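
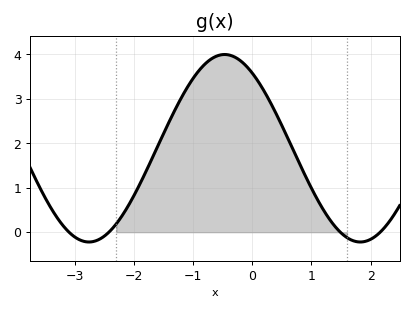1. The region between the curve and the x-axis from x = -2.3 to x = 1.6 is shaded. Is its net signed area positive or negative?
positive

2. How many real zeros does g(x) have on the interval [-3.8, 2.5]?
4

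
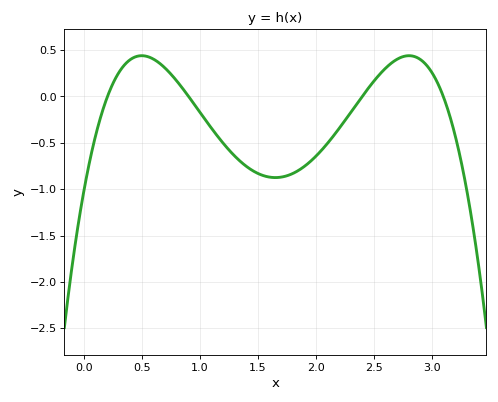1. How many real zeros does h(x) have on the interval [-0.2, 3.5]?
4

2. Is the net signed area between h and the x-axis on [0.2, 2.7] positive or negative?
negative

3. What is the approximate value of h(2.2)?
-0.346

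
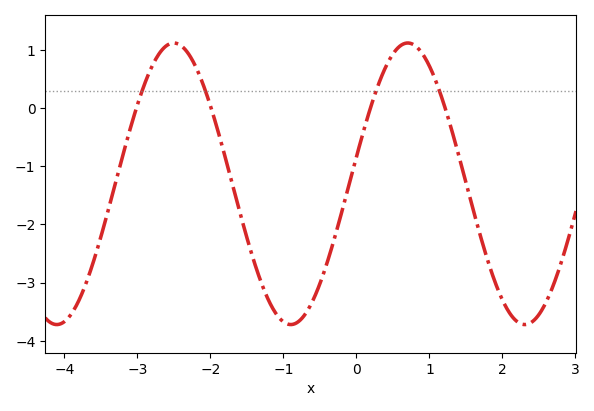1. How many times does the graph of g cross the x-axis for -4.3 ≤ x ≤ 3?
4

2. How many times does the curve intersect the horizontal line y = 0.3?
4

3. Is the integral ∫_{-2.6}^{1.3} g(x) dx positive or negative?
negative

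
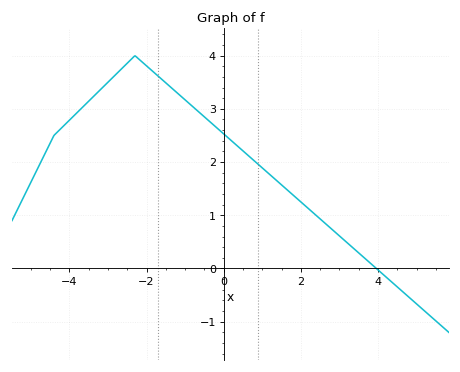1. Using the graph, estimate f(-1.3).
3.36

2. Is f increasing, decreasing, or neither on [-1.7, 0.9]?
decreasing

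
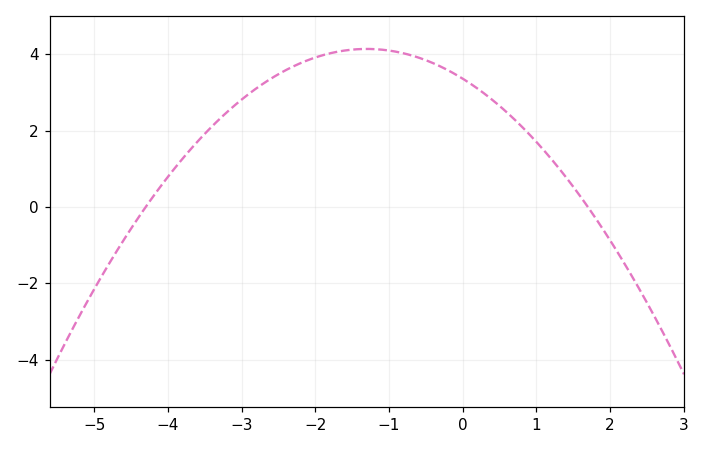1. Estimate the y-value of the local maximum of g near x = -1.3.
4.14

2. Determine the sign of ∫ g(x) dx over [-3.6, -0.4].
positive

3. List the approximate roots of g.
-4.3, 1.7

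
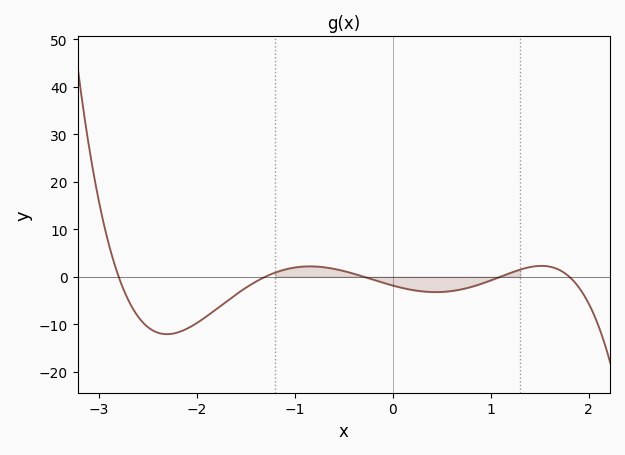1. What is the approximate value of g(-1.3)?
0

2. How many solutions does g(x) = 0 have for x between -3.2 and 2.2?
5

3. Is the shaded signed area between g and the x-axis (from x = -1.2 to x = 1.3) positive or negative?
negative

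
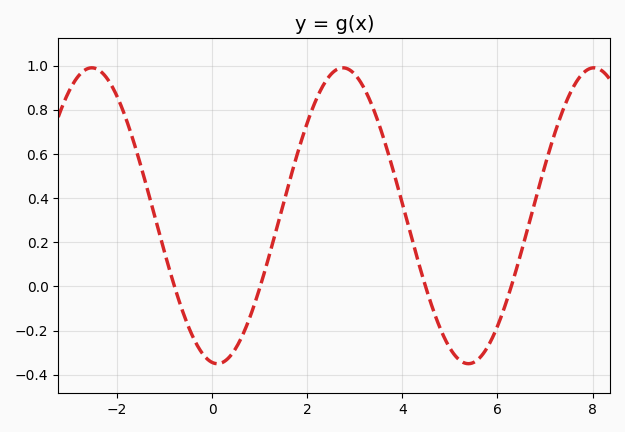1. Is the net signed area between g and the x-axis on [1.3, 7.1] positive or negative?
positive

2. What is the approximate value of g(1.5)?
0.38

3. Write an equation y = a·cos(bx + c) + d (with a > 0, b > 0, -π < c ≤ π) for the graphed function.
y = 0.67cos(1.2x + 3) + 0.32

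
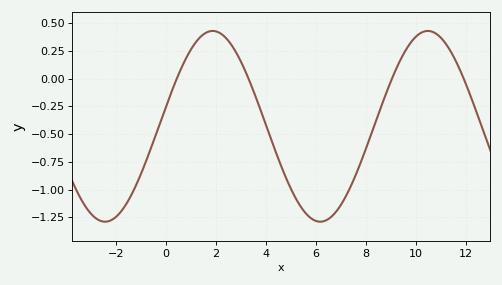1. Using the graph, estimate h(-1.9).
-1.23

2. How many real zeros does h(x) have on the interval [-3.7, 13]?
4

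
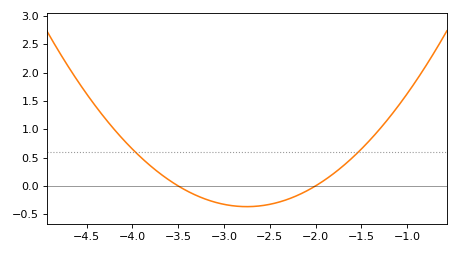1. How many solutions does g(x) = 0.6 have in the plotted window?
2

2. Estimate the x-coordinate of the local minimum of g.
-2.8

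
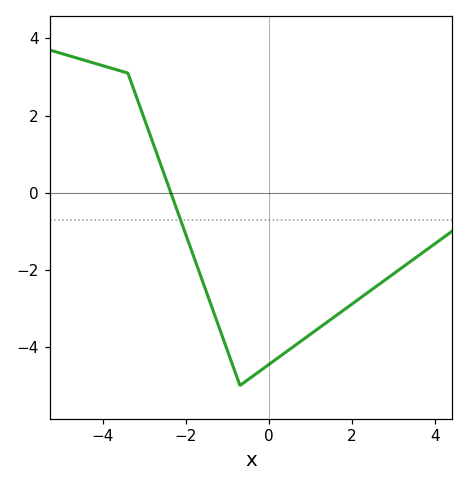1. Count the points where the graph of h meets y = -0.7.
1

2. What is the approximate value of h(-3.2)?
2.6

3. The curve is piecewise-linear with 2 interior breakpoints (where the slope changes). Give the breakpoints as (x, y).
(-3.4, 3.1); (-0.7, -5)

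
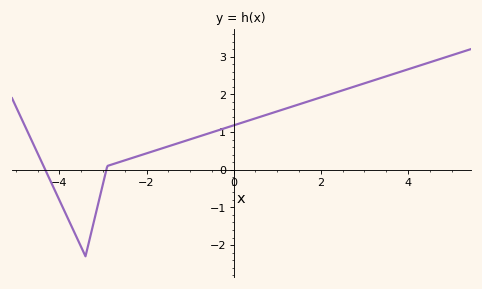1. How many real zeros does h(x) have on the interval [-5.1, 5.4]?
2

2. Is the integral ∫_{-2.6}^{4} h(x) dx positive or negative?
positive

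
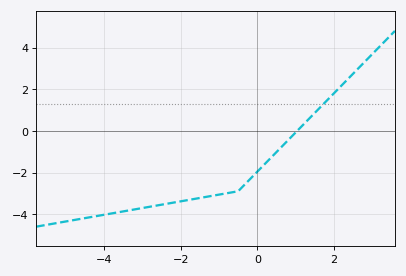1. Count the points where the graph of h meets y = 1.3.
1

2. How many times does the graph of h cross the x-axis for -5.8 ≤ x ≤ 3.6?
1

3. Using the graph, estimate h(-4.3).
-4.12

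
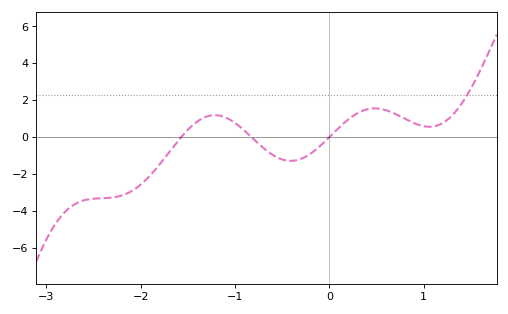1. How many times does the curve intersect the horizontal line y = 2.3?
1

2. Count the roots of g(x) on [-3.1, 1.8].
3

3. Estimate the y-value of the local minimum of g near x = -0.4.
-1.2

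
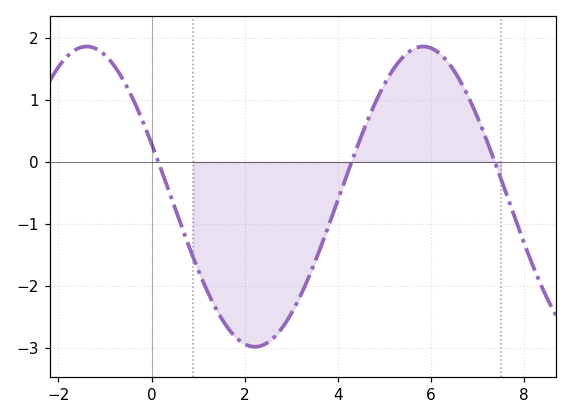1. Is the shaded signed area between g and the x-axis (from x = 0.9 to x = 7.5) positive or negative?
negative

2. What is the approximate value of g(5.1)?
1.4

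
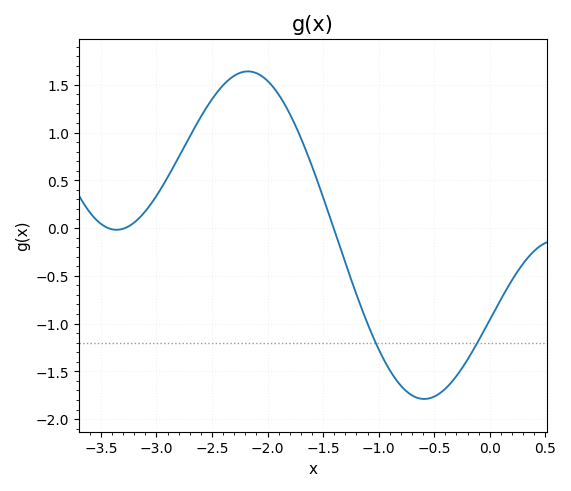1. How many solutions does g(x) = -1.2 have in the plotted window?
2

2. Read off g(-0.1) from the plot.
-1.18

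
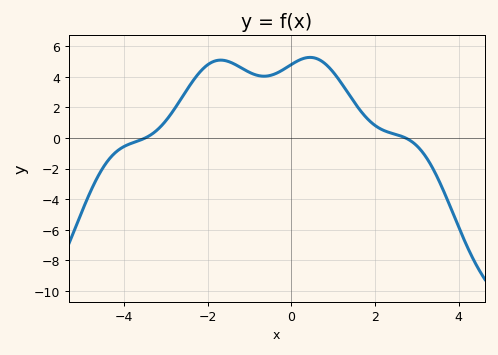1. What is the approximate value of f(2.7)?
0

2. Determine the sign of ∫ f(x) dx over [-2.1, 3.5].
positive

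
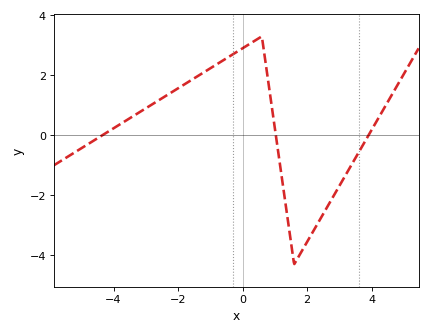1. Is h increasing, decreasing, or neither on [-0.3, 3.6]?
neither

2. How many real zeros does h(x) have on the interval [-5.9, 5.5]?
3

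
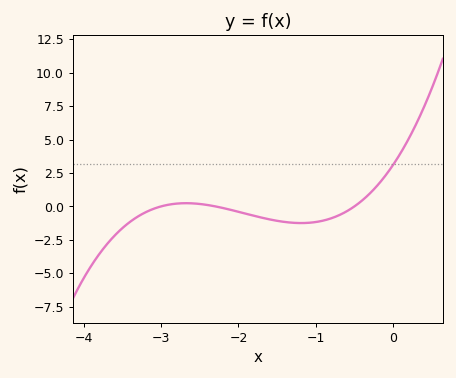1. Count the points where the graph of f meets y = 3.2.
1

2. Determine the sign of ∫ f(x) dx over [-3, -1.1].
negative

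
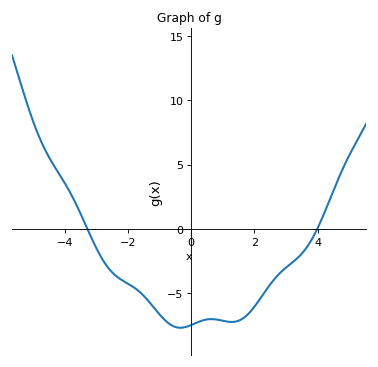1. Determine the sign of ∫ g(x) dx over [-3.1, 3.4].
negative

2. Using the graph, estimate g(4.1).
0.5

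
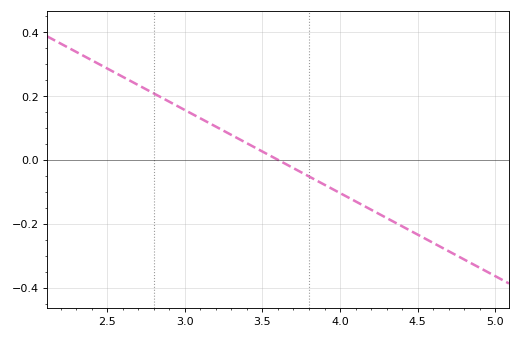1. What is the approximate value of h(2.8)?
0.208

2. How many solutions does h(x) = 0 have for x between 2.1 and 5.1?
1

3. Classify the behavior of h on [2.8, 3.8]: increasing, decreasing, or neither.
decreasing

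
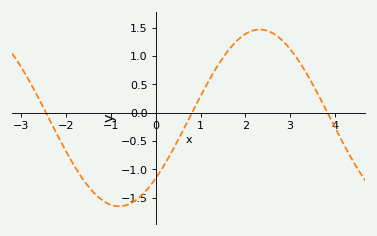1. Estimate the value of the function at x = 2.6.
1.4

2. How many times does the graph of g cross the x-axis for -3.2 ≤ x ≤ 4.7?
3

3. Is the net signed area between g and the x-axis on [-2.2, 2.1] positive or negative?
negative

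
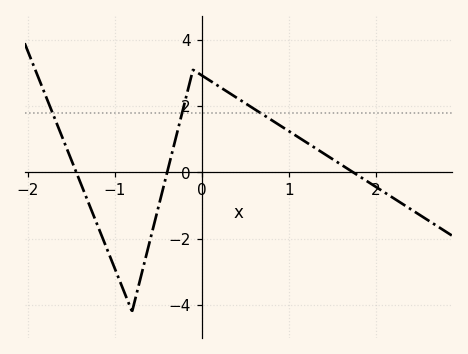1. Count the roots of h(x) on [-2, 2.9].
3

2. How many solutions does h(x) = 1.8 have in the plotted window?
3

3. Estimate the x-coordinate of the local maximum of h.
-0.1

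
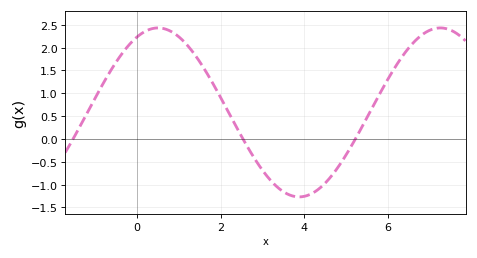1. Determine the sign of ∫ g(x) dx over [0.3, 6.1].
positive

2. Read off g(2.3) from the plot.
0.4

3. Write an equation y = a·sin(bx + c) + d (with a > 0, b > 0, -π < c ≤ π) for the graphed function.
y = 1.85sin(0.93x + 1.1) + 0.58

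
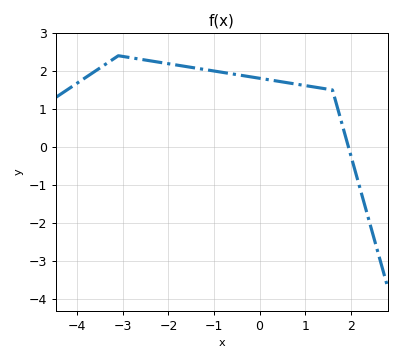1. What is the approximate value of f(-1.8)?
2.2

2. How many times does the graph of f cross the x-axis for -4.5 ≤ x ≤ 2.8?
1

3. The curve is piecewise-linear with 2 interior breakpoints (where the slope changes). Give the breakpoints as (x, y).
(-3.1, 2.4); (1.6, 1.5)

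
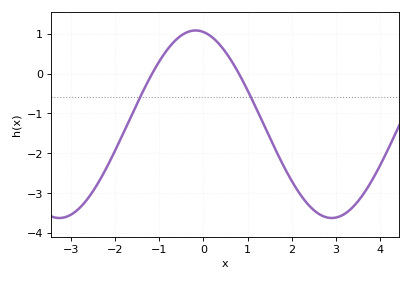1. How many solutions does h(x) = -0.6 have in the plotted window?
2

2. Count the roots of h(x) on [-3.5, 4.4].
2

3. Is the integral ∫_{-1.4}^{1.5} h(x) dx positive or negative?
positive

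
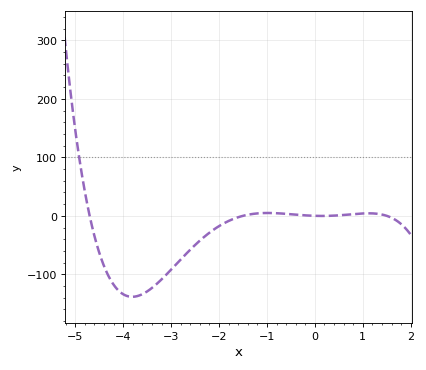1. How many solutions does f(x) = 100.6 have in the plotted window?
1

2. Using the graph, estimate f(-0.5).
0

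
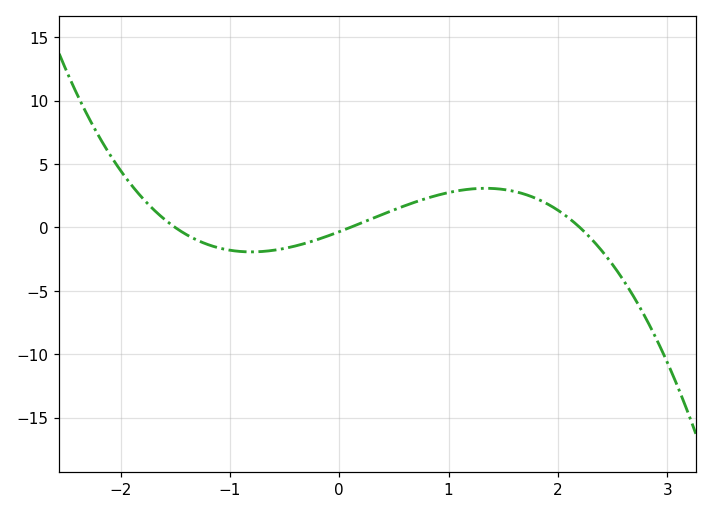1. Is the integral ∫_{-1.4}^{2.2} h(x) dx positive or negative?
positive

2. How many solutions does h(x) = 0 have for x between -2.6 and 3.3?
3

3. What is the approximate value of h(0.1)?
0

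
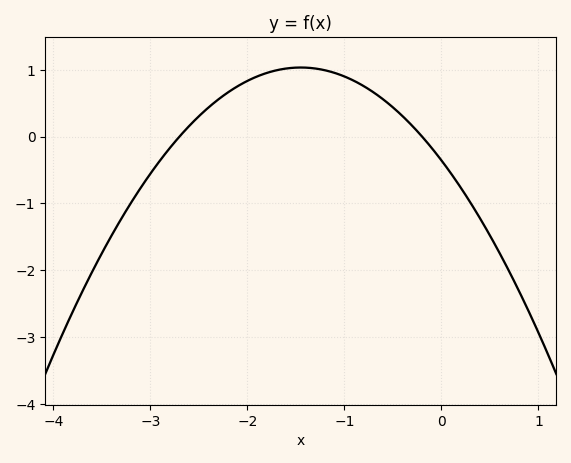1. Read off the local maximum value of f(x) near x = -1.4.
1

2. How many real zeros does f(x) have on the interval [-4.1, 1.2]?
2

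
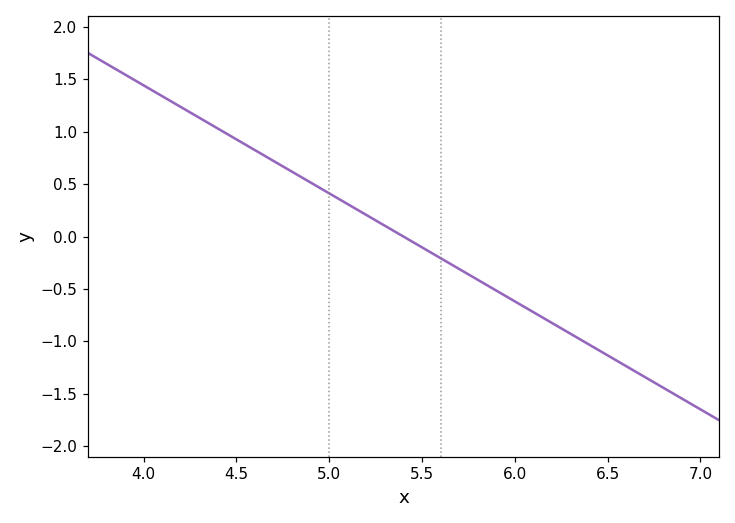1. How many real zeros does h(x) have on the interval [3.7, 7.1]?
1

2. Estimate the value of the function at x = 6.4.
-1.05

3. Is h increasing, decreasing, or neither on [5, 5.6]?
decreasing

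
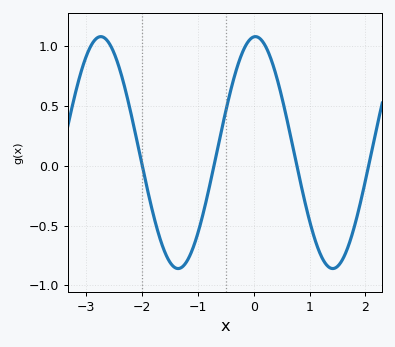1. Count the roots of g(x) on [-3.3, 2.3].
4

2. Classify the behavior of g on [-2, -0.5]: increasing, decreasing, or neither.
neither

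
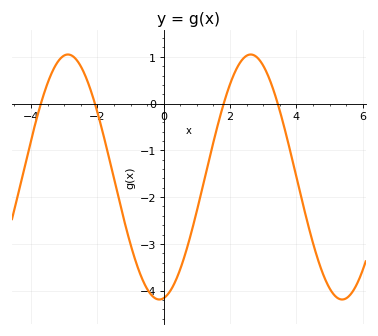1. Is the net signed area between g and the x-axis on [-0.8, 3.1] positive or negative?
negative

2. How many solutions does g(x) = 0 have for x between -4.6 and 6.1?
4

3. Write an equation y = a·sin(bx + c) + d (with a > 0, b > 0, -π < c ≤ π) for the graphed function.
y = 2.62sin(1.14x - 1.42) - 1.57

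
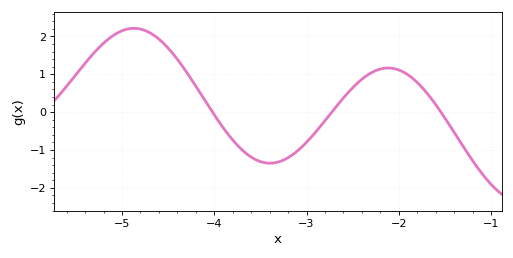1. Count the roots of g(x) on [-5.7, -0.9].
3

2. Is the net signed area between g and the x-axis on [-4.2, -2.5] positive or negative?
negative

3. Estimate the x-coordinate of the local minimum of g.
-3.4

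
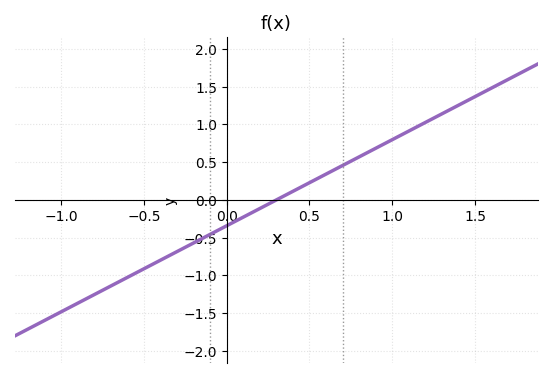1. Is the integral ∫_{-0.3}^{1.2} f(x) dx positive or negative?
positive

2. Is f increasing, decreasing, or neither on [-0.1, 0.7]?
increasing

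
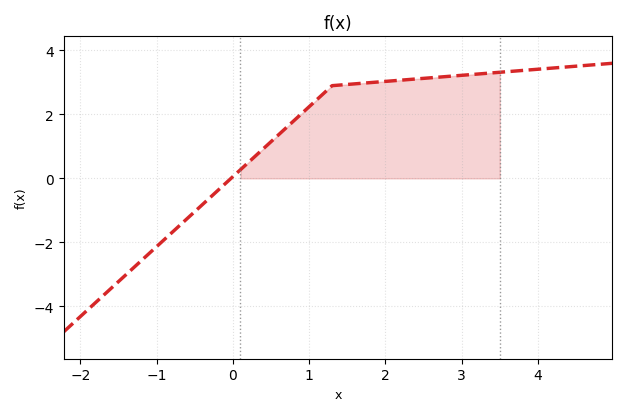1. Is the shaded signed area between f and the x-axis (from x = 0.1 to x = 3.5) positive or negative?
positive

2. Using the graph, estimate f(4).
3.4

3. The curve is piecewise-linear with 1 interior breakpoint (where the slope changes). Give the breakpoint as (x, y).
(1.3, 2.9)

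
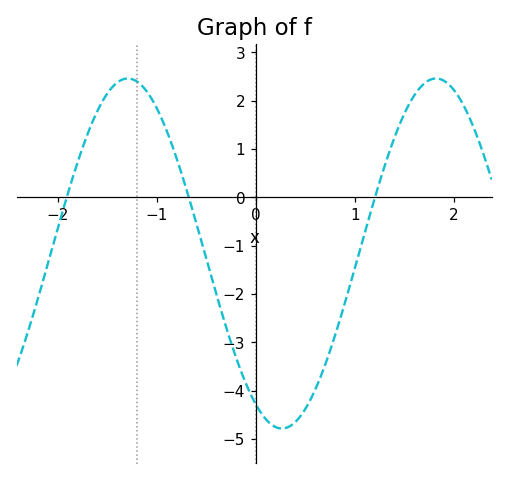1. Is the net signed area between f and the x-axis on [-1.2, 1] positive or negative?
negative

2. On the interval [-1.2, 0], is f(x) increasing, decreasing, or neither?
decreasing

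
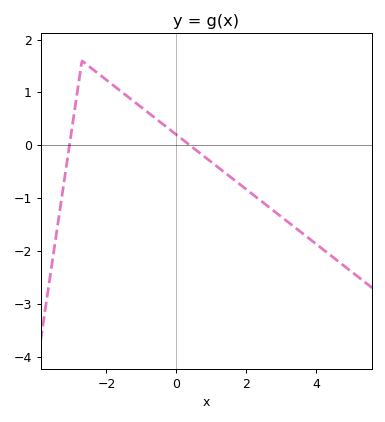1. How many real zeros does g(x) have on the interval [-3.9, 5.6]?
2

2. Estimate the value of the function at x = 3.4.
-1.56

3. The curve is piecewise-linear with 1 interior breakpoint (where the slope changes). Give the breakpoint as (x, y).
(-2.7, 1.6)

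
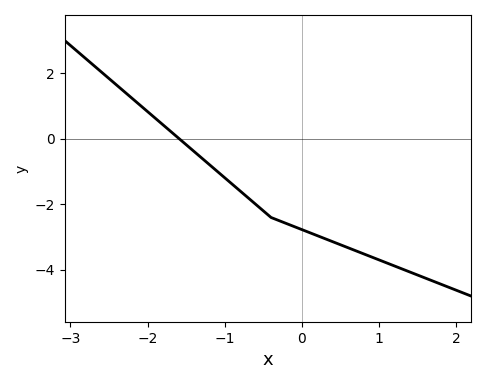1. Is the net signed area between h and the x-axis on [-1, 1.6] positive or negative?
negative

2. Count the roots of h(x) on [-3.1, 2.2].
1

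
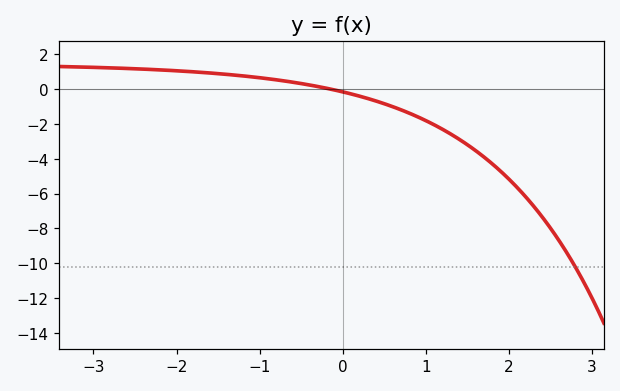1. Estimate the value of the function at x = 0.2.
-0.394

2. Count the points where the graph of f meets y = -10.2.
1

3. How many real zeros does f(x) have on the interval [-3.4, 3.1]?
1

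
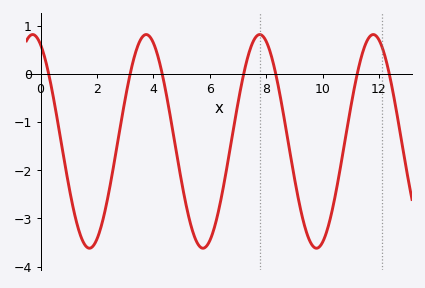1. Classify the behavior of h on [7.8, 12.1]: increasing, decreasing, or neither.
neither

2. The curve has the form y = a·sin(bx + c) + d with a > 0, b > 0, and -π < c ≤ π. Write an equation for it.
y = 2.22sin(1.56x + 2.01) - 1.4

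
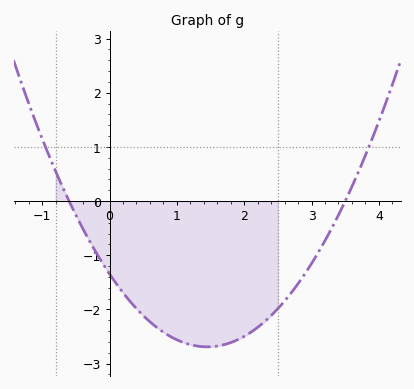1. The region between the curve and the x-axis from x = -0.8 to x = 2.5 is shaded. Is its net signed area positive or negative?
negative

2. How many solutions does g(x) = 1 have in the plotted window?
2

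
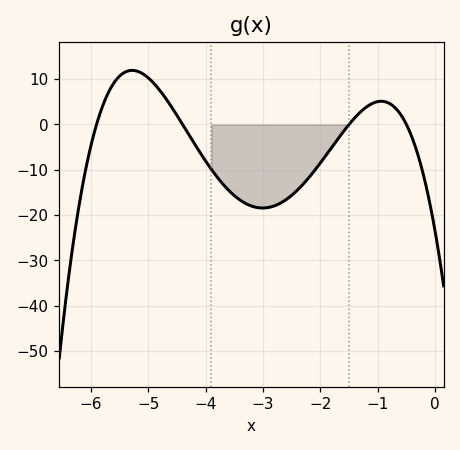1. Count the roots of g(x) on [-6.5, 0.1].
4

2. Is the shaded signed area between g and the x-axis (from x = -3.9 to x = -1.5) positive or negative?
negative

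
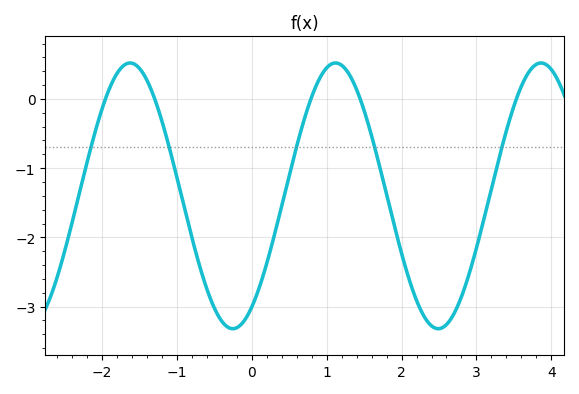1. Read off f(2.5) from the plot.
-3.32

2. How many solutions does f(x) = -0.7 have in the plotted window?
5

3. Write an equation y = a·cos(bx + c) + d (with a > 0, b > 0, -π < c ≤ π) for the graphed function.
y = 1.92cos(2.29x - 2.56) - 1.4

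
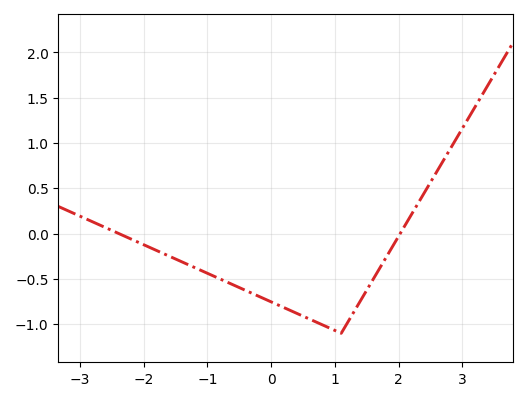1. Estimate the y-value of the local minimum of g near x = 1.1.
-1.1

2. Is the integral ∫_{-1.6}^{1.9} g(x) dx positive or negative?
negative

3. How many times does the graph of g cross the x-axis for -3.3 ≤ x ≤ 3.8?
2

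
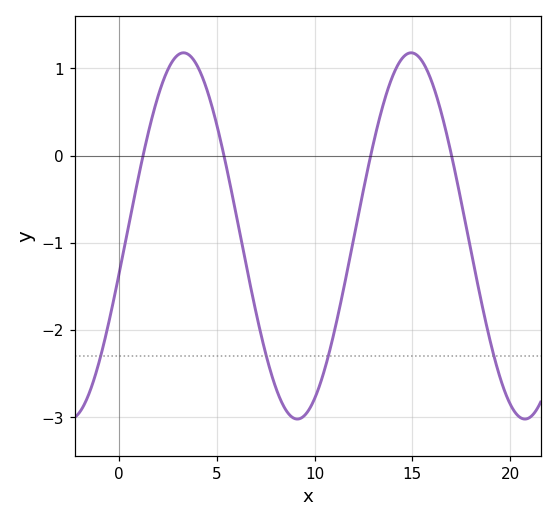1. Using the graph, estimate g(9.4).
-3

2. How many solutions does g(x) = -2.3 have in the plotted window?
4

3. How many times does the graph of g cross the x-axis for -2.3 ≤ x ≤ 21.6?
4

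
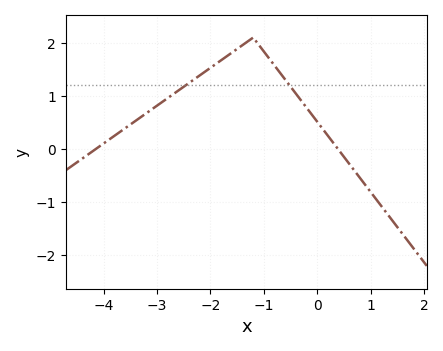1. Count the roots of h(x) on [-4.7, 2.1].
2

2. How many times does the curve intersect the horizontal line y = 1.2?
2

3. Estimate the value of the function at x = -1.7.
1.7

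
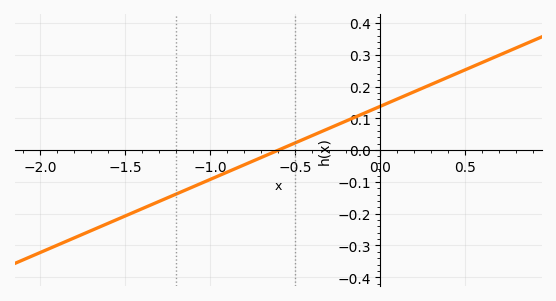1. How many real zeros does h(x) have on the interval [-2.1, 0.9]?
1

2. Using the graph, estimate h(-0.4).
0.046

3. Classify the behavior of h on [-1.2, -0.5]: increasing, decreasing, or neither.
increasing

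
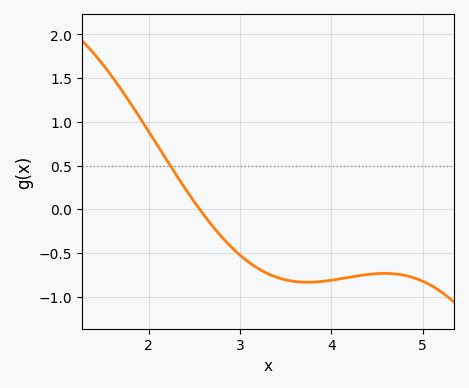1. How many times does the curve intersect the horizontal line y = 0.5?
1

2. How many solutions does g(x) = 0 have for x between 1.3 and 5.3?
1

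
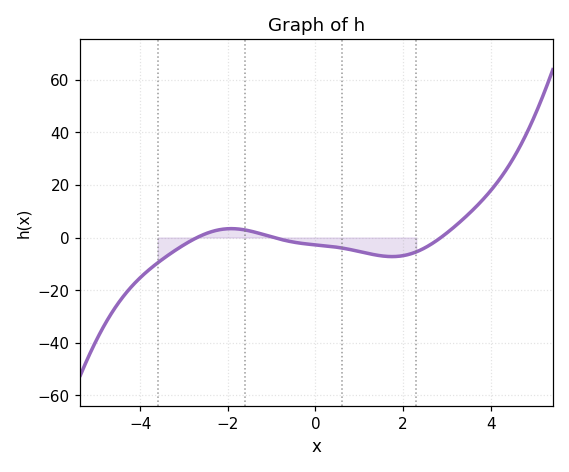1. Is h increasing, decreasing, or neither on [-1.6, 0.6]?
decreasing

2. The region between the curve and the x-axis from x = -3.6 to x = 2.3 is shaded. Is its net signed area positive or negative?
negative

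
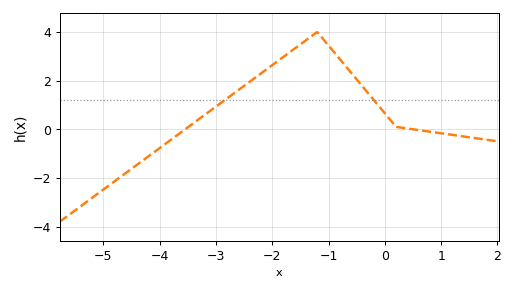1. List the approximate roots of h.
-3.6, 0.6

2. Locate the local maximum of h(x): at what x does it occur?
-1.2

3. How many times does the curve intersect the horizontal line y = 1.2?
2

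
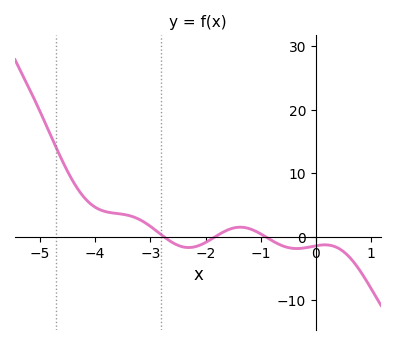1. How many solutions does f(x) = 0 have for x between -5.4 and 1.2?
3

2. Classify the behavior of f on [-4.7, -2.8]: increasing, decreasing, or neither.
decreasing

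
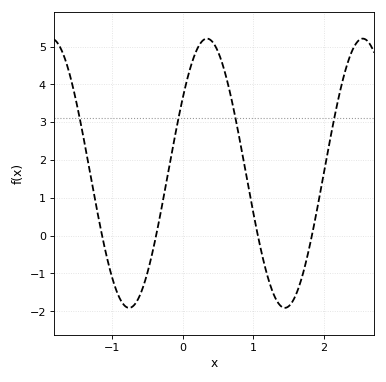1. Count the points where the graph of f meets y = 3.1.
4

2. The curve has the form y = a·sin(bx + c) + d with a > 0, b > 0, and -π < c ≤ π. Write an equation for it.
y = 3.56sin(2.9x + 0.59) + 1.65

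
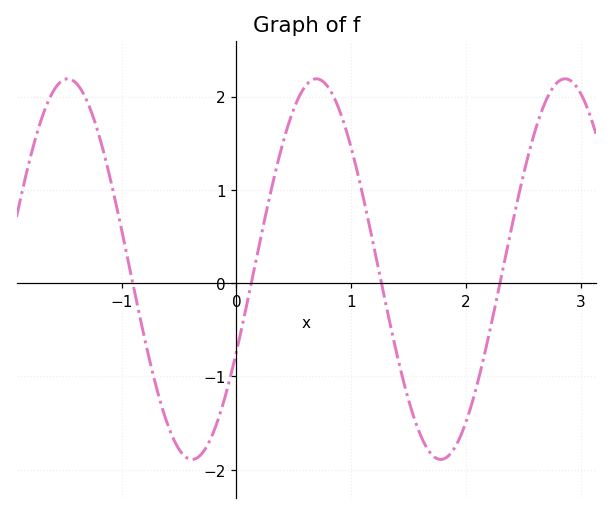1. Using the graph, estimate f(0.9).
1.8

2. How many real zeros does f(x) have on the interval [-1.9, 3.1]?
4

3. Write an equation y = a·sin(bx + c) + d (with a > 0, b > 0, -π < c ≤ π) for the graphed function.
y = 2.04sin(2.9x - 0.45) + 0.15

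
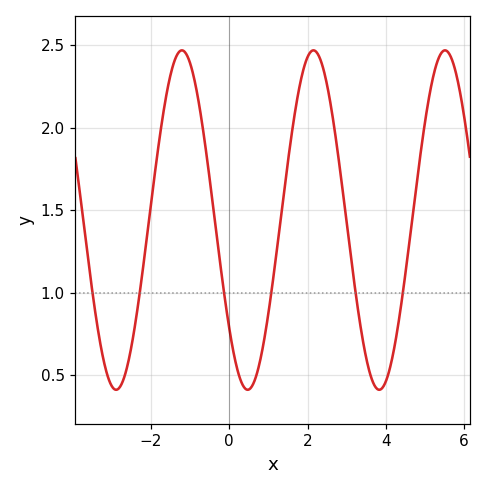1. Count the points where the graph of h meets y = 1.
6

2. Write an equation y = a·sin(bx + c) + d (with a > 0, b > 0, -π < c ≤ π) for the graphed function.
y = 1.03sin(1.9x - 2.5) + 1.44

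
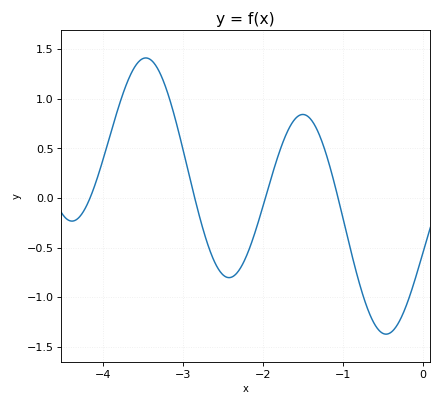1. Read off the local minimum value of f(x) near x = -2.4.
-0.8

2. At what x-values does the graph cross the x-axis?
-4.2, -2.9, -2, -1.1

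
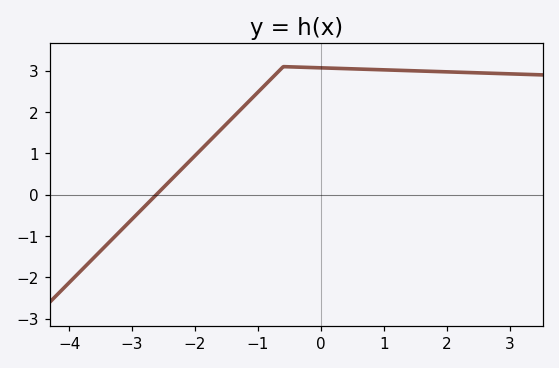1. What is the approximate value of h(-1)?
2.49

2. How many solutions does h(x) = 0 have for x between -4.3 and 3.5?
1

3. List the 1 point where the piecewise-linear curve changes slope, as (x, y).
(-0.6, 3.1)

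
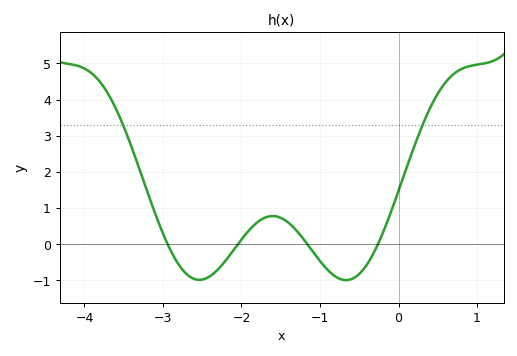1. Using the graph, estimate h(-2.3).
-0.7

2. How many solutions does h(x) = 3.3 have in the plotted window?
2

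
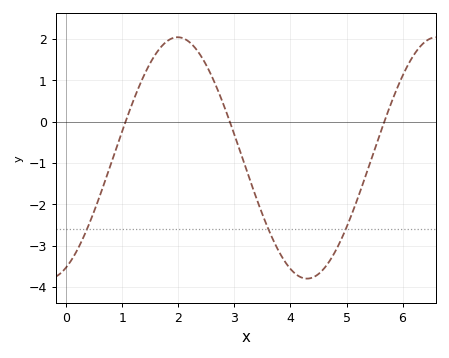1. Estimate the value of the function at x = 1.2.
0.5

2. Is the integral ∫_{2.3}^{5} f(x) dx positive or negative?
negative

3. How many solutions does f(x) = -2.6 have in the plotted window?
3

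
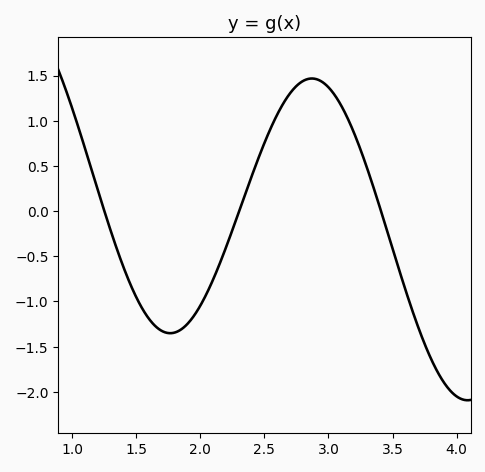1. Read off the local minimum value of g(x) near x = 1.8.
-1.35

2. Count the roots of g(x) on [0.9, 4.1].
3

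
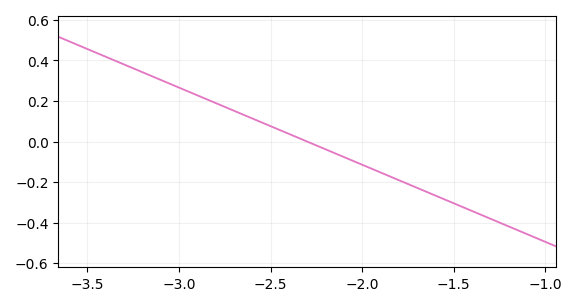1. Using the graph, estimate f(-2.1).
-0.08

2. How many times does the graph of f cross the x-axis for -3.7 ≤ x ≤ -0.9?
1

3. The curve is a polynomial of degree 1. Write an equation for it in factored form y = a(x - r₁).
y = -0.38(x + 2.3)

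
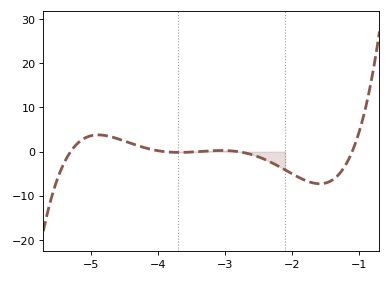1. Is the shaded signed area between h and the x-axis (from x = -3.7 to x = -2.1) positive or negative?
negative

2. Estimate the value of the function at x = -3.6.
0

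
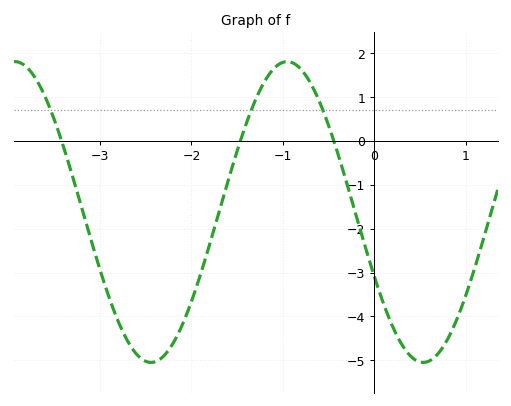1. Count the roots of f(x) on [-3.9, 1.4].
3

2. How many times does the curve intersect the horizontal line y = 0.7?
3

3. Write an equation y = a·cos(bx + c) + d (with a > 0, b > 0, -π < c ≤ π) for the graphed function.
y = 3.43cos(2.11x + 2.01) - 1.62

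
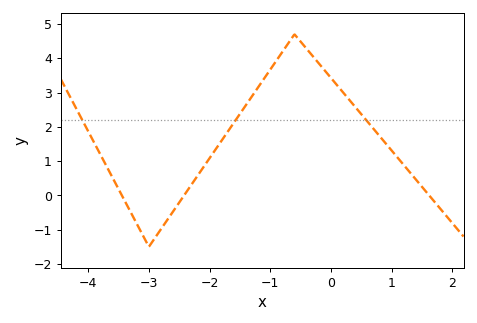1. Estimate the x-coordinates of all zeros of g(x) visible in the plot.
-3.45, -2.42, 1.62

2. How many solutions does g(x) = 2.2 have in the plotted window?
3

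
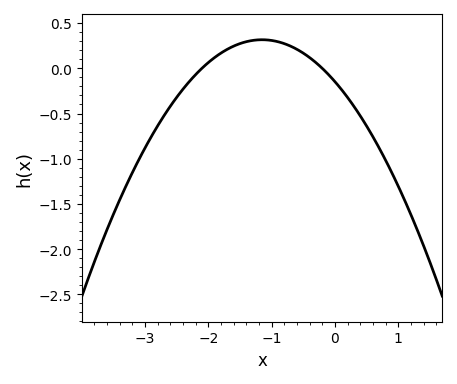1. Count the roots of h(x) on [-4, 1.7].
2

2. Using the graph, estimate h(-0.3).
0.063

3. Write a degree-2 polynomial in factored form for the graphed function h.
y = -0.35(x + 2.1)(x + 0.2)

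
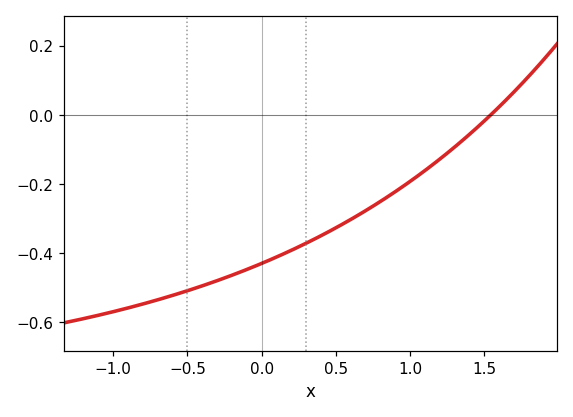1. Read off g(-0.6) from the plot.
-0.523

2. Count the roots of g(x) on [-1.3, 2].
1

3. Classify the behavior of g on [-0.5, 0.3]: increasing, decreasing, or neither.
increasing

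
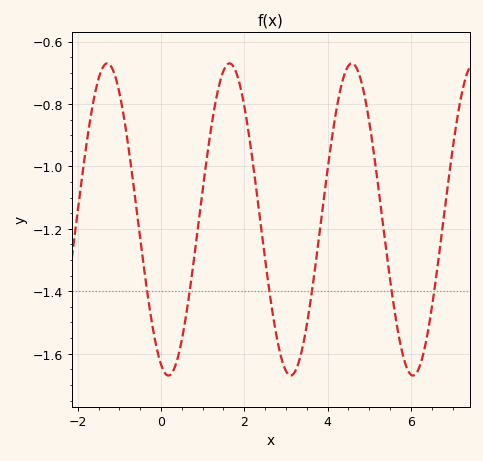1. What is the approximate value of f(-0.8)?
-0.921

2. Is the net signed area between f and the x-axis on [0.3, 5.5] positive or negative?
negative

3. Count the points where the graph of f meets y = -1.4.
6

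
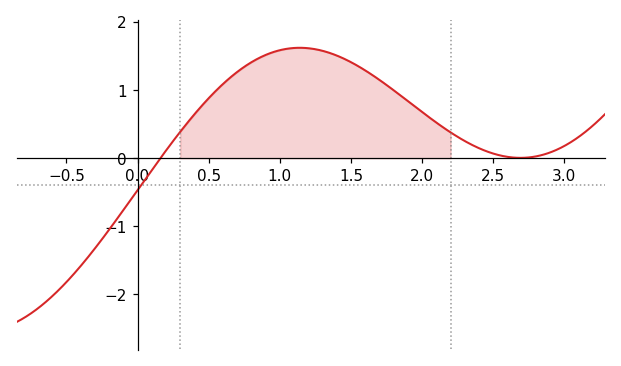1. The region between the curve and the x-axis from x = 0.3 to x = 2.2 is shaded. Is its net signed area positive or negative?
positive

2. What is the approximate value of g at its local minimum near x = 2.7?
0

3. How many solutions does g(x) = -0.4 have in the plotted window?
1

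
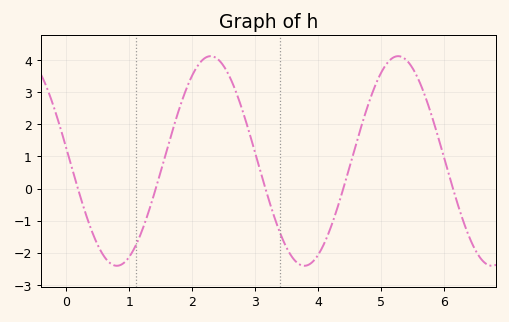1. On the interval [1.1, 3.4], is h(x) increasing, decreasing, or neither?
neither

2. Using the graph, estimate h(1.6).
1.2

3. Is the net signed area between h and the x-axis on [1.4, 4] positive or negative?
positive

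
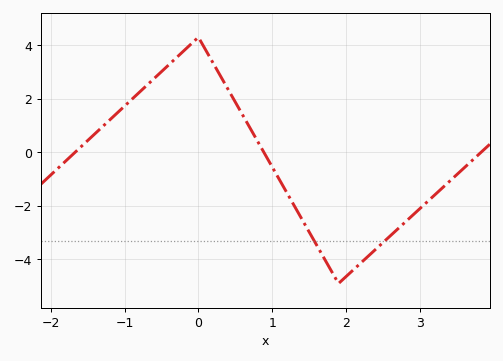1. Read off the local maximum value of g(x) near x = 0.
4.3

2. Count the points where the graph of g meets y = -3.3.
2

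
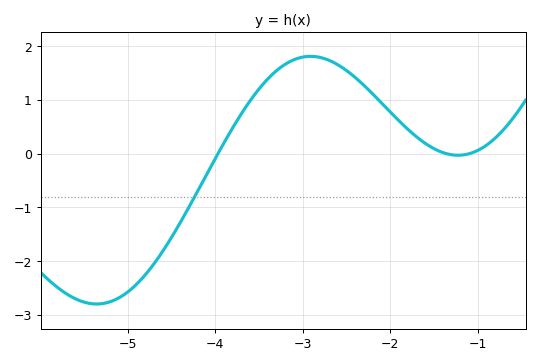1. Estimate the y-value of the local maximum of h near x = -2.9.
1.8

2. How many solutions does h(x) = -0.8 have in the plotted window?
1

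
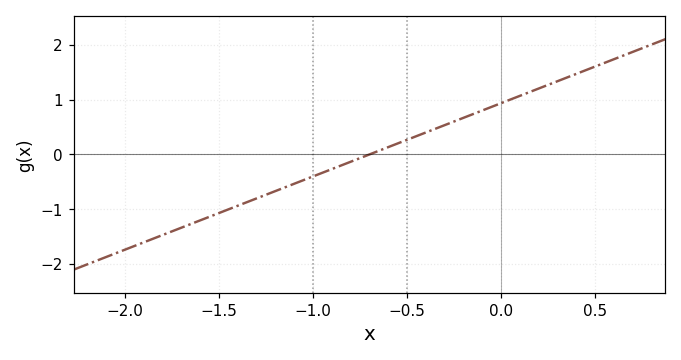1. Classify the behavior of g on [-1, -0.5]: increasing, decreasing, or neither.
increasing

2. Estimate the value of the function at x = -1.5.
-1.1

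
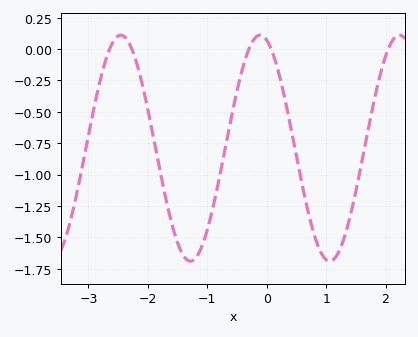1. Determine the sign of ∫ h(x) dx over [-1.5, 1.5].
negative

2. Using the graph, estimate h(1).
-1.68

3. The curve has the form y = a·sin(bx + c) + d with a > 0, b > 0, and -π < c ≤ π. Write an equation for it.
y = 0.9sin(2.68x + 1.87) - 0.79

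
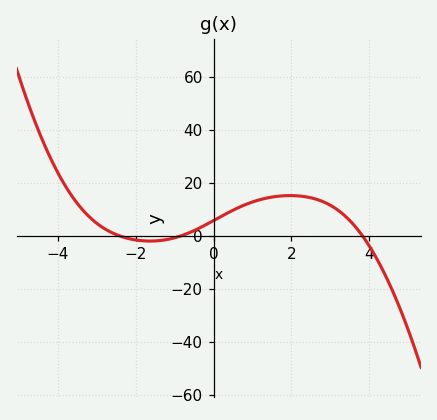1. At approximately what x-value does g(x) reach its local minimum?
-1.63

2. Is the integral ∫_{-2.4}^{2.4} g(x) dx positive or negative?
positive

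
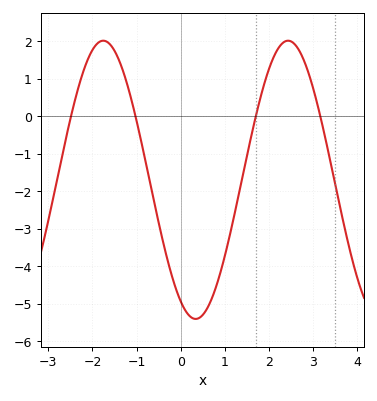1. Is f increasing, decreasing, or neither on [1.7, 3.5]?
neither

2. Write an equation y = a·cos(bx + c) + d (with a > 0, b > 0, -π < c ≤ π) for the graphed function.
y = 3.71cos(1.5x + 2.6) - 1.7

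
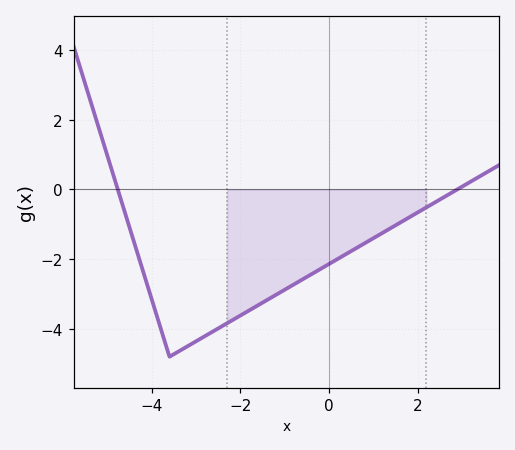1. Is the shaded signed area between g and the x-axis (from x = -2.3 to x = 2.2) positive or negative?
negative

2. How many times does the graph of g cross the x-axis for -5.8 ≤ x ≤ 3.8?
2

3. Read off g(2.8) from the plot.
0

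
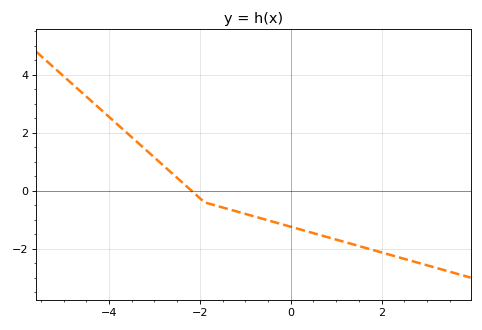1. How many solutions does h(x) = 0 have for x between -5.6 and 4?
1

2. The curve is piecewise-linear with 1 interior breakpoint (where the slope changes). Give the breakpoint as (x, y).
(-1.9, -0.4)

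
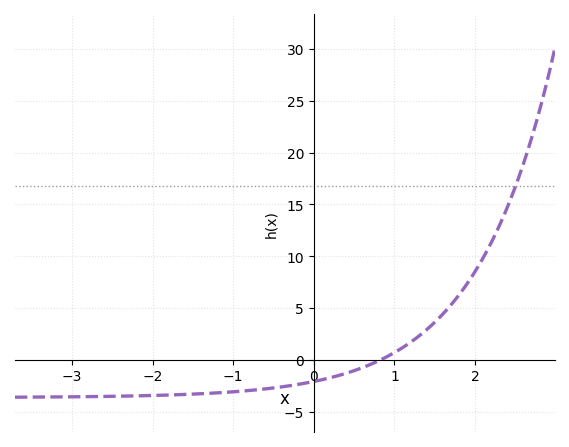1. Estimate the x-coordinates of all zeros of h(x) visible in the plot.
0.826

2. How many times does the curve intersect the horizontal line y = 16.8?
1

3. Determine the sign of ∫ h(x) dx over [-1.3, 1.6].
negative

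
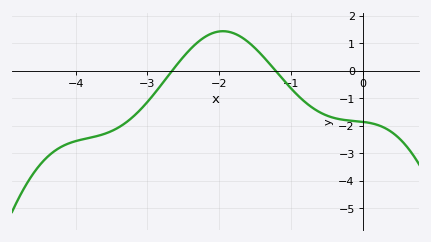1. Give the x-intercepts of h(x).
-2.7, -1.2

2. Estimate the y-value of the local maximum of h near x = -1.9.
1.4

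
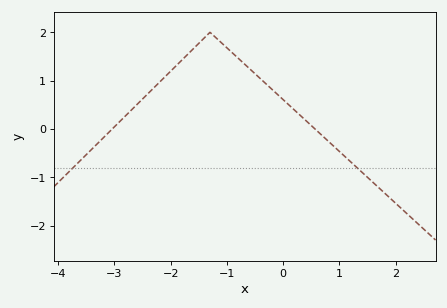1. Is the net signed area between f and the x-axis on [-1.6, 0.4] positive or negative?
positive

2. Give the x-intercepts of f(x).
-3, 0.6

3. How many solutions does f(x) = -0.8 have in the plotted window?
2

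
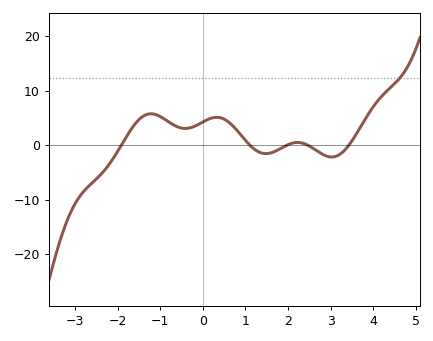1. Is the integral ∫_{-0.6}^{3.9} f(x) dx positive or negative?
positive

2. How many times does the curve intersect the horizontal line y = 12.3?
1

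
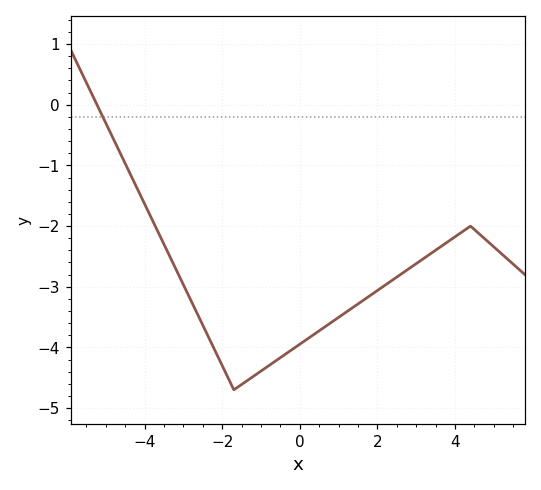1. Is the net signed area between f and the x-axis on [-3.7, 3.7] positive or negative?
negative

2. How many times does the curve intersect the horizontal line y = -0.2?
1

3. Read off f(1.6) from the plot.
-3.2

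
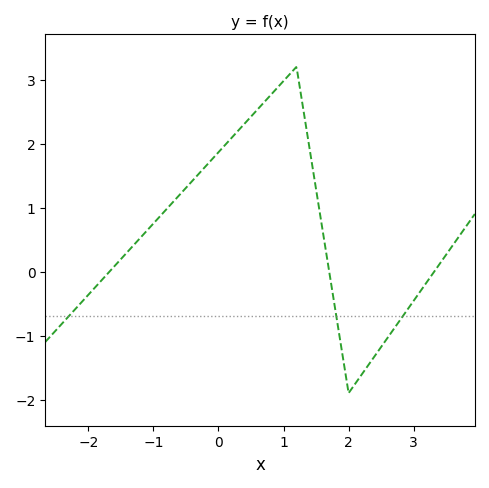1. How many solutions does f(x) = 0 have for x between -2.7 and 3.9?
3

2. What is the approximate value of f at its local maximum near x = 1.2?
3.2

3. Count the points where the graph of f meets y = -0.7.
3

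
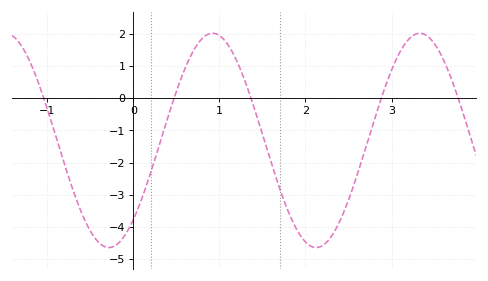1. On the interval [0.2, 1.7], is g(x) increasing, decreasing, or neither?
neither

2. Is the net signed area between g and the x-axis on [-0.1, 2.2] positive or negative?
negative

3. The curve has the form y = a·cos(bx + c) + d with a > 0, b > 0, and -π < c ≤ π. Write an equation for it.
y = 3.33cos(2.6x - 2.4) - 1.31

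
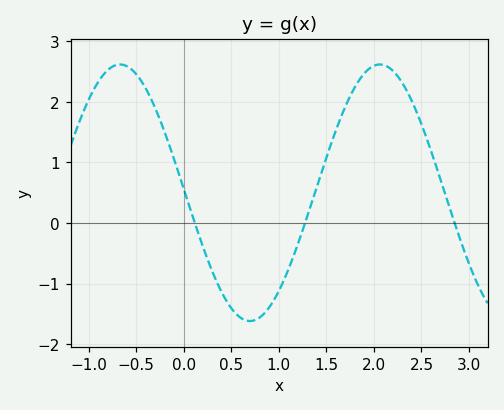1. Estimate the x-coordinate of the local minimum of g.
0.7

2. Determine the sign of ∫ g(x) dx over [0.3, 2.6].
positive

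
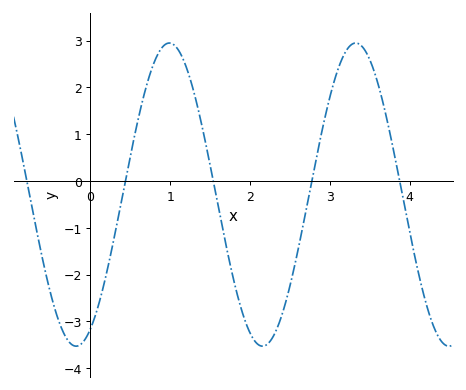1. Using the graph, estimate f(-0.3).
-3.36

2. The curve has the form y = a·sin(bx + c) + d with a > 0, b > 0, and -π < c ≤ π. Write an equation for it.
y = 3.24sin(2.69x - 1.09) - 0.29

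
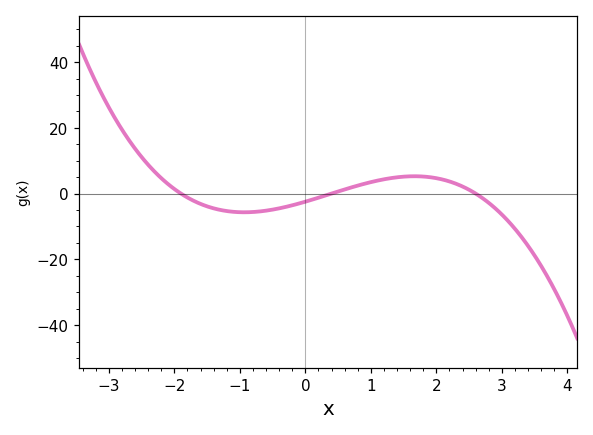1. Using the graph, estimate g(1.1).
3.94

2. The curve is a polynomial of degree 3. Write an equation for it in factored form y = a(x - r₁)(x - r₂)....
y = -1.25(x + 1.9)(x - 0.4)(x - 2.6)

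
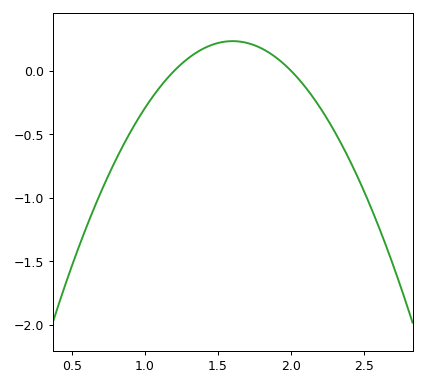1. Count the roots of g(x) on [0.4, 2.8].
2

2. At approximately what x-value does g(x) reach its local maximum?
1.6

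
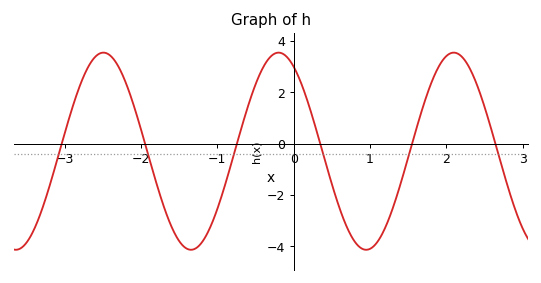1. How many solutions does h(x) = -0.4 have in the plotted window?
6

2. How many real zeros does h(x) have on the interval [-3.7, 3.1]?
6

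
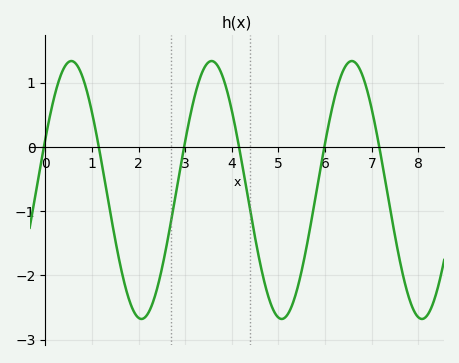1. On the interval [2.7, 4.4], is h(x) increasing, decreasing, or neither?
neither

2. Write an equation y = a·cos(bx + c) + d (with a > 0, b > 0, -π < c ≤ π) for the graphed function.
y = 2.01cos(2.09x - 1.17) - 0.67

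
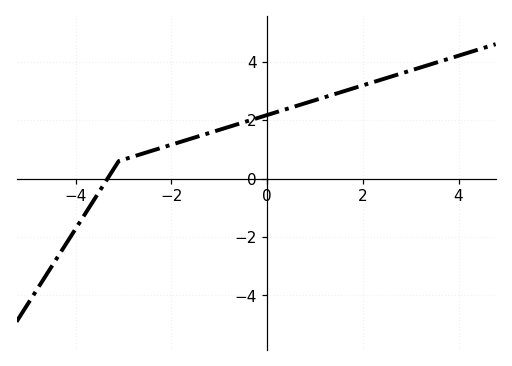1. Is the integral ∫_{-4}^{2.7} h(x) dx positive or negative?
positive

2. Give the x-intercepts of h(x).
-3.33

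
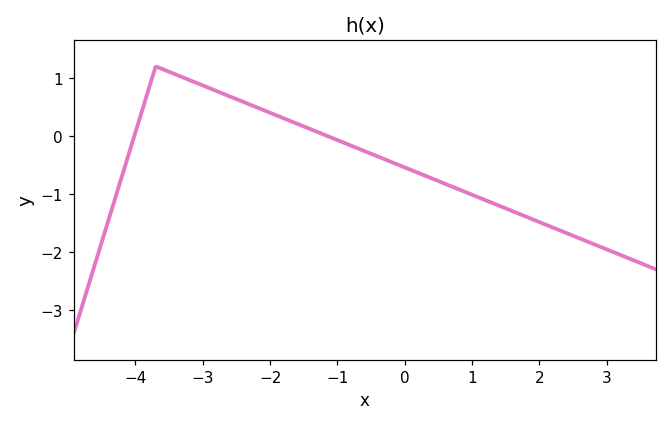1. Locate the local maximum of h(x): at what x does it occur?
-3.6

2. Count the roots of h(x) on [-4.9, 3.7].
2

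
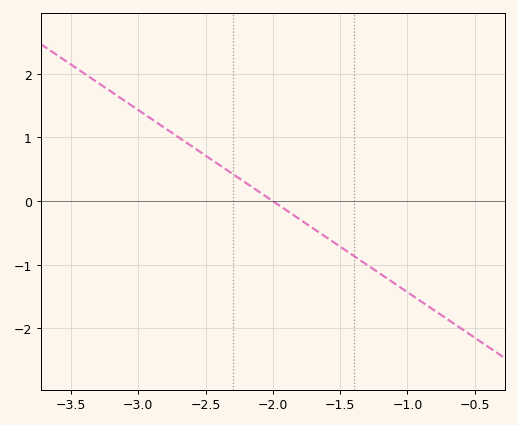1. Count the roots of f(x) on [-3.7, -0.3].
1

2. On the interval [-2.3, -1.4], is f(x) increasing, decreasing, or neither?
decreasing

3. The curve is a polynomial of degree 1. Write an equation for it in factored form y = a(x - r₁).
y = -1.43(x + 2)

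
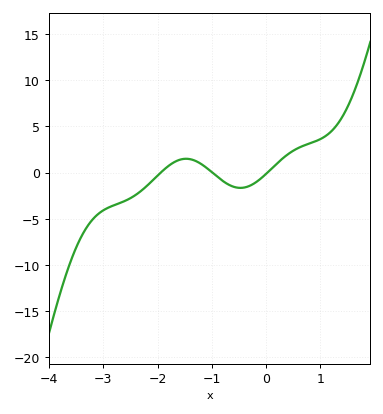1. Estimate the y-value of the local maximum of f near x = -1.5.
1.5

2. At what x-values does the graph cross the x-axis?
-1.9, -1, 0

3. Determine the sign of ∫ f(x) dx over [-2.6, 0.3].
negative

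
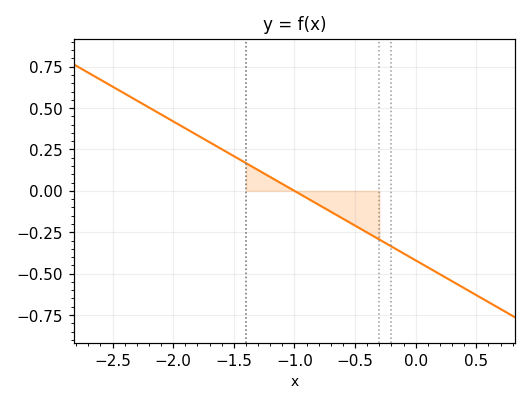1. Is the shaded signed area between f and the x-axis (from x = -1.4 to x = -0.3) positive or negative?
negative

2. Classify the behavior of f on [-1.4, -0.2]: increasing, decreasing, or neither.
decreasing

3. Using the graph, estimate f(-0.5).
-0.21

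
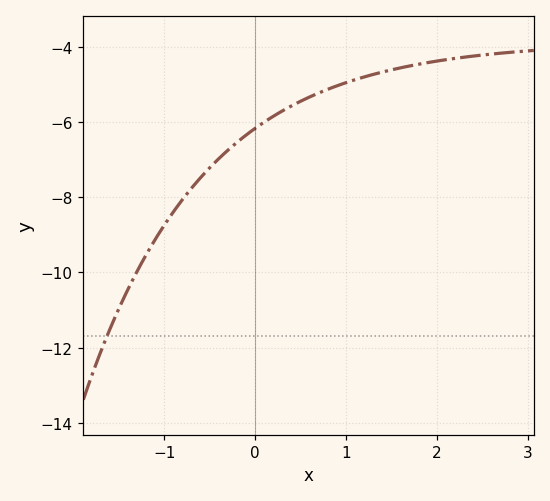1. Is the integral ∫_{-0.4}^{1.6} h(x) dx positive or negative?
negative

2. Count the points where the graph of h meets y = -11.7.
1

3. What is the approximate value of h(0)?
-6.17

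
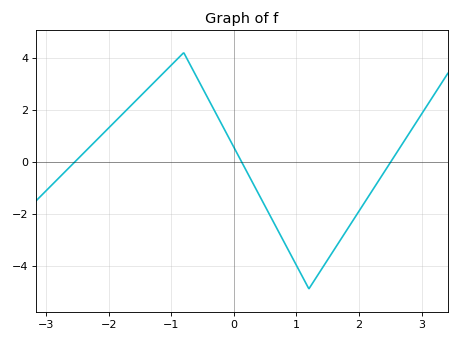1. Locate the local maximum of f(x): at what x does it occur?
-0.799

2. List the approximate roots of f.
-2.54, 0.123, 2.51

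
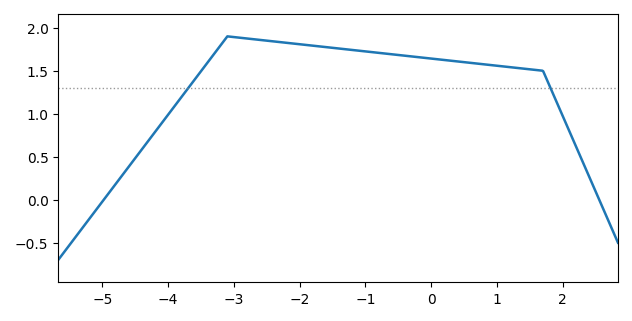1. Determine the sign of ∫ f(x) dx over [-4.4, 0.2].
positive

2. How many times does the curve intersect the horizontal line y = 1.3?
2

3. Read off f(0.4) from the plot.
1.61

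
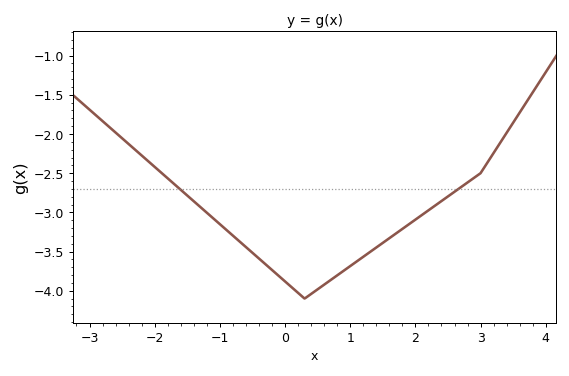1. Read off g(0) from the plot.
-3.88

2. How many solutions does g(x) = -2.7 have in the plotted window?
2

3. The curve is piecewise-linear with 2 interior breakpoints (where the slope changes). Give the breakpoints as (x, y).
(0.3, -4.1); (3, -2.5)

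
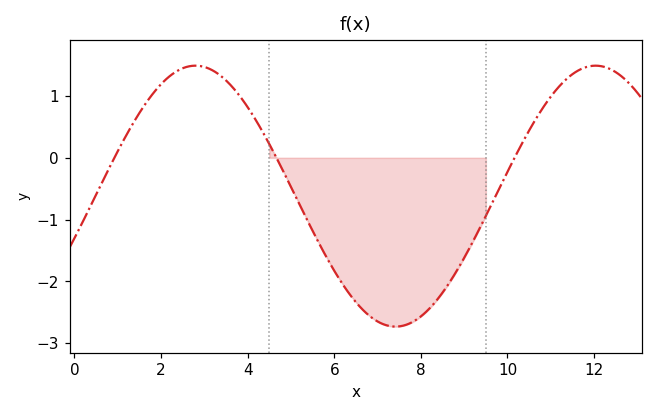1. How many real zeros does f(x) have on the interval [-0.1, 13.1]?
3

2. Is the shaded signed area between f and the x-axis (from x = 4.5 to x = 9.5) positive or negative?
negative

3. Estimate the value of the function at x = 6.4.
-2.2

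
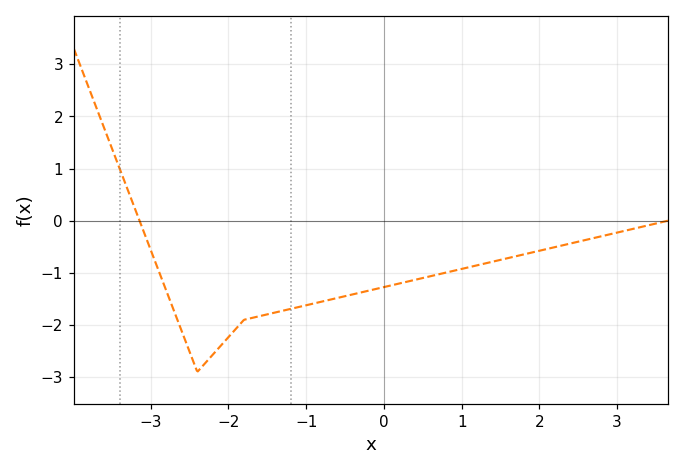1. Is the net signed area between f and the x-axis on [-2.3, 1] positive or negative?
negative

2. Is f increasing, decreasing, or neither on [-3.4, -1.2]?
neither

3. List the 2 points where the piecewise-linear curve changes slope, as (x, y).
(-2.4, -2.9); (-1.8, -1.9)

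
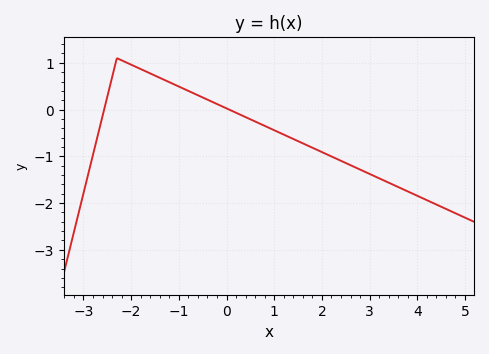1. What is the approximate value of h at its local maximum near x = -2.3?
1.1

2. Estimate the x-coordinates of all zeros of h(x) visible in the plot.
-2.6, 0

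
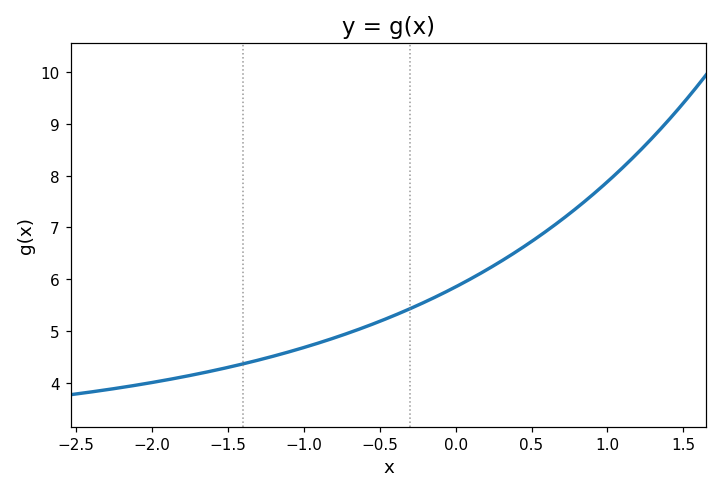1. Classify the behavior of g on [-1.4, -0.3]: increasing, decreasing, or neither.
increasing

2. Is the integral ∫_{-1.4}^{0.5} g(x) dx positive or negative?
positive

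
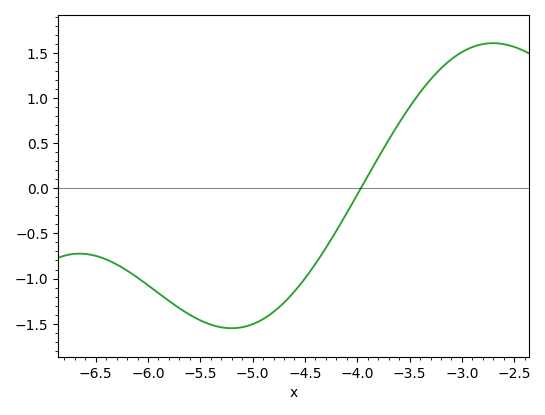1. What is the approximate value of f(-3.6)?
0.724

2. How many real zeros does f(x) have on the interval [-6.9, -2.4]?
1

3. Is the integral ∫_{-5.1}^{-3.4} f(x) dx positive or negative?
negative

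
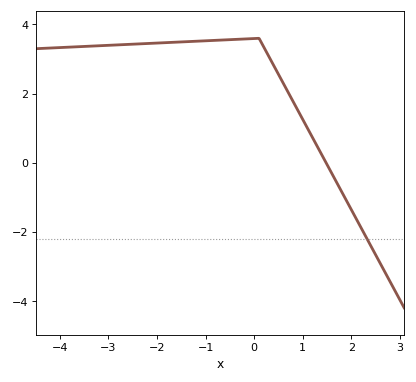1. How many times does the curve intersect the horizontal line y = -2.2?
1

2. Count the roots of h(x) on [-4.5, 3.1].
1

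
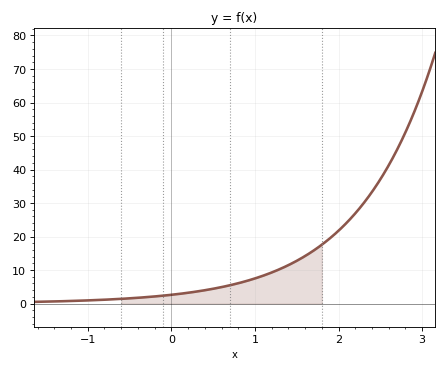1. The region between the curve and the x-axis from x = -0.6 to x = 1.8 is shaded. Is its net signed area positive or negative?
positive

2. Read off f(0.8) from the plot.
6.07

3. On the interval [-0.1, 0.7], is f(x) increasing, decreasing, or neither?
increasing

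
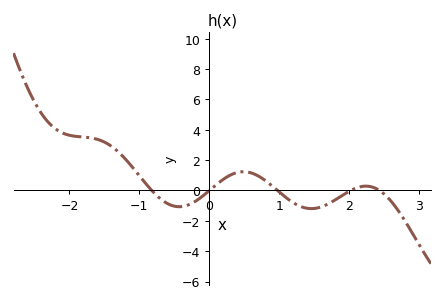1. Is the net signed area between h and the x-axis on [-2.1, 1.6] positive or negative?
positive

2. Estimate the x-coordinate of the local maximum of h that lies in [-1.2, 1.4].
0.49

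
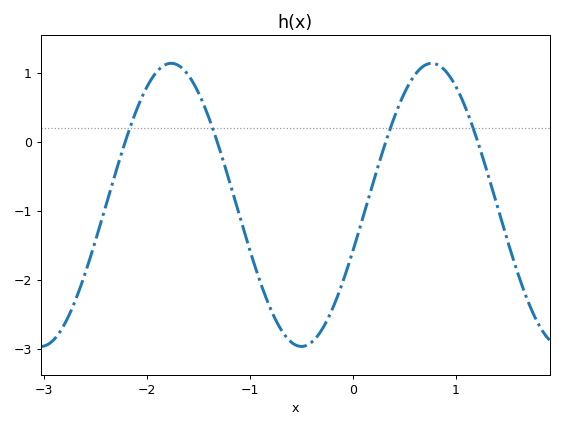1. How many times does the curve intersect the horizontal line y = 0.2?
4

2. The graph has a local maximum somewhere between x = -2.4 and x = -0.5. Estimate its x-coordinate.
-1.8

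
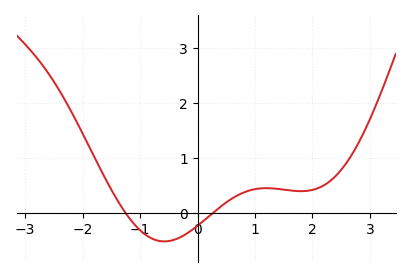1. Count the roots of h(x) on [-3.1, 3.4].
2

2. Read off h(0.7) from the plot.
0.329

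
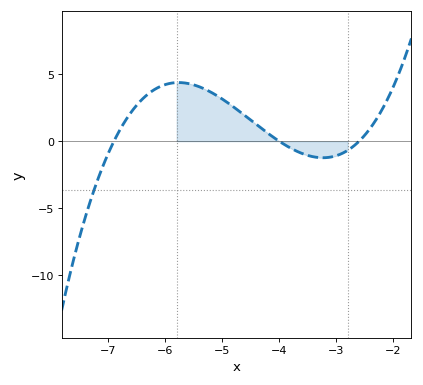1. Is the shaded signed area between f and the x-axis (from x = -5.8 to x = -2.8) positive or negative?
positive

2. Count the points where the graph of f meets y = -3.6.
1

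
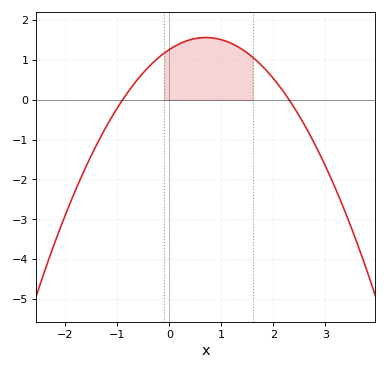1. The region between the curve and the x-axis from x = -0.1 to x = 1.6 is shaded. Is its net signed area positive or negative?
positive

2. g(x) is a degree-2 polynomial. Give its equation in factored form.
y = -0.61(x + 0.9)(x - 2.3)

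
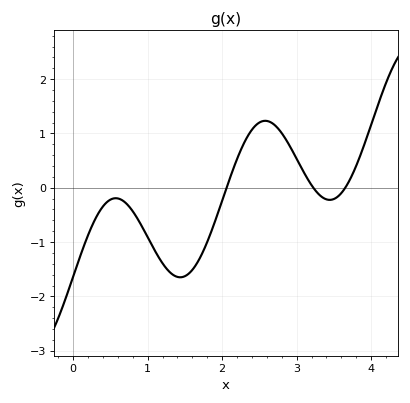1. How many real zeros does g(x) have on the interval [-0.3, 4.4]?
3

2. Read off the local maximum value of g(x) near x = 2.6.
1.23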